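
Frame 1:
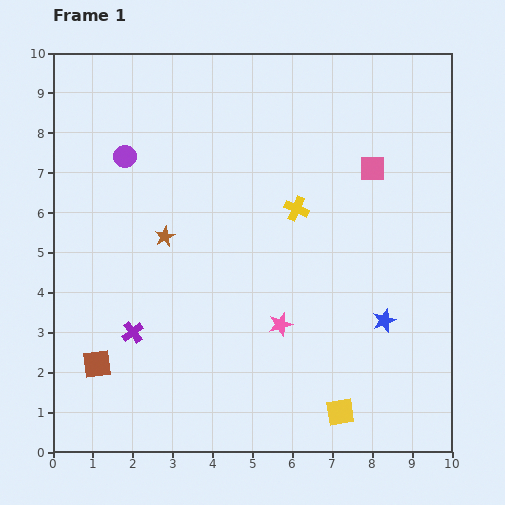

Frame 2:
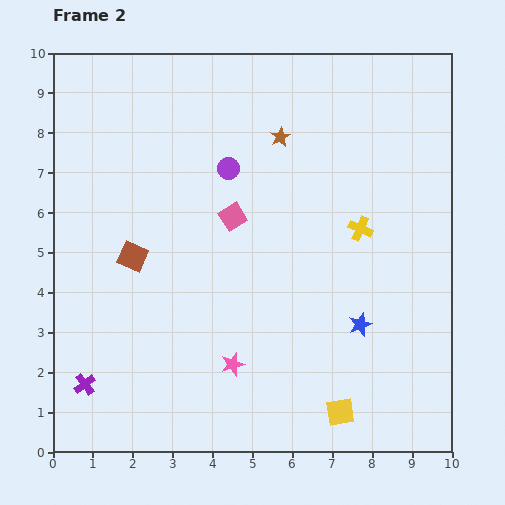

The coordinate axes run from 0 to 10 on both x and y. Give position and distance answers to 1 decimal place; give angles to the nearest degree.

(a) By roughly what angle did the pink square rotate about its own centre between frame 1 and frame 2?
32° counter-clockwise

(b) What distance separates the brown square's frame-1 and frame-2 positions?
2.8

The brown square moved from (1.1, 2.2) to (2.0, 4.9), a distance of √(0.9² + 2.7²) ≈ 2.8.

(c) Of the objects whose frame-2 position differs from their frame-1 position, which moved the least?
the blue star

(moved 0.6)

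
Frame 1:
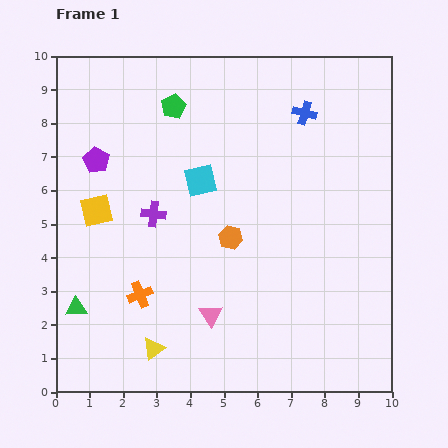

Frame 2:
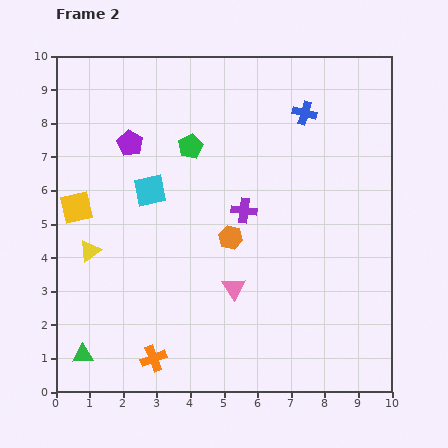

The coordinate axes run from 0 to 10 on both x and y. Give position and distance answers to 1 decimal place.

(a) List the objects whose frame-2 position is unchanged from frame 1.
the blue cross, the orange hexagon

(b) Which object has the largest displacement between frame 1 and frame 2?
the yellow triangle

(moved 3.5; next 2.7)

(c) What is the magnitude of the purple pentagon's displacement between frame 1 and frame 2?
1.1

The purple pentagon moved from (1.2, 6.9) to (2.2, 7.4), a distance of √(1.0² + 0.5²) ≈ 1.1.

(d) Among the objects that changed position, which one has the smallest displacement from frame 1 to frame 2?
the yellow square

(moved 0.6)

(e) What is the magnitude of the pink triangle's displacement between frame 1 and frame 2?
1.1

The pink triangle moved from (4.6, 2.3) to (5.3, 3.1), a distance of √(0.7² + 0.8²) ≈ 1.1.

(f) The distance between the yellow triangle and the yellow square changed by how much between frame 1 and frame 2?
-3.0

Distance in frame 1: 4.4. Distance in frame 2: 1.4.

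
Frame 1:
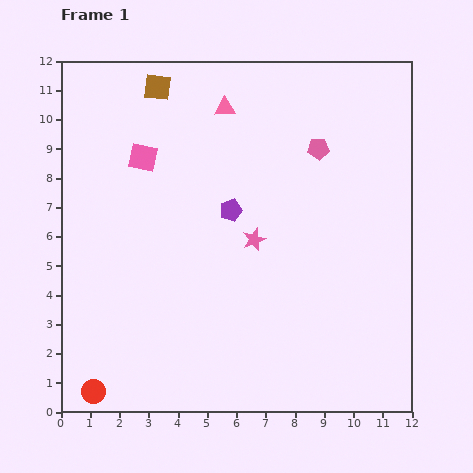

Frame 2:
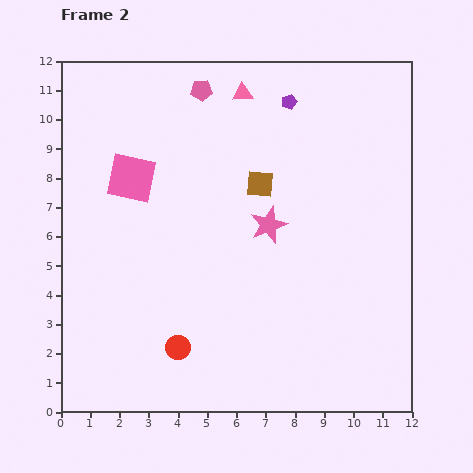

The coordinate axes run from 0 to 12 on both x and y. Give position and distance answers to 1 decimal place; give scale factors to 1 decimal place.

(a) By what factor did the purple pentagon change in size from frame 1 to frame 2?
0.7×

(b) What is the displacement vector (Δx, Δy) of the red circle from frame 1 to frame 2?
(2.9, 1.5)

The red circle was at (1.1, 0.7) in frame 1 and (4.0, 2.2) in frame 2.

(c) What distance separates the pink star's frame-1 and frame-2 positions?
0.7

The pink star moved from (6.6, 5.9) to (7.1, 6.4), a distance of √(0.5² + 0.5²) ≈ 0.7.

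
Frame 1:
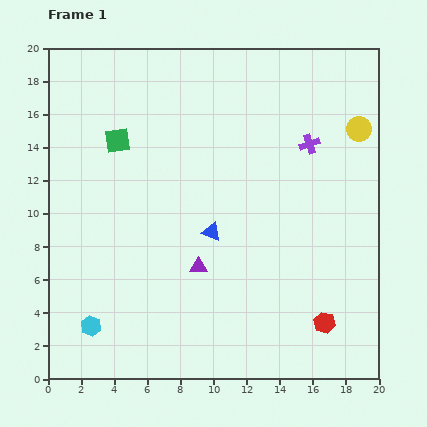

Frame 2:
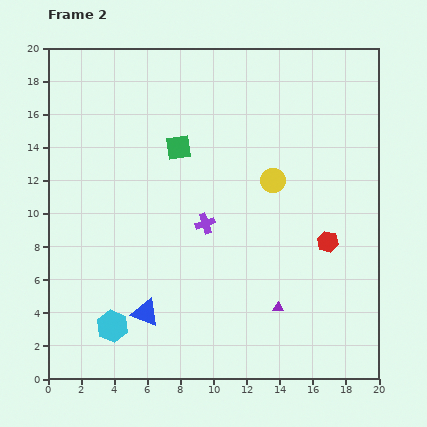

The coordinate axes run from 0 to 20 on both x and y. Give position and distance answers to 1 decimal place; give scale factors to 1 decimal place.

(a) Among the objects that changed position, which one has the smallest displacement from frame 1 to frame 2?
the cyan hexagon

(moved 1.3)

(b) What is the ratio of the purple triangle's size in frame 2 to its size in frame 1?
0.6×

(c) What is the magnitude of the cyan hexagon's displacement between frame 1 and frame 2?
1.3

The cyan hexagon moved from (2.6, 3.2) to (3.9, 3.2), a distance of √(1.3² + 0.0²) ≈ 1.3.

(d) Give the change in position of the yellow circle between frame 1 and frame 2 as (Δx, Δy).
(-5.2, -3.1)

The yellow circle was at (18.8, 15.1) in frame 1 and (13.6, 12.0) in frame 2.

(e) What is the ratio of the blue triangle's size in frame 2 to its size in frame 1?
1.4×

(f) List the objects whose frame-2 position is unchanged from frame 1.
none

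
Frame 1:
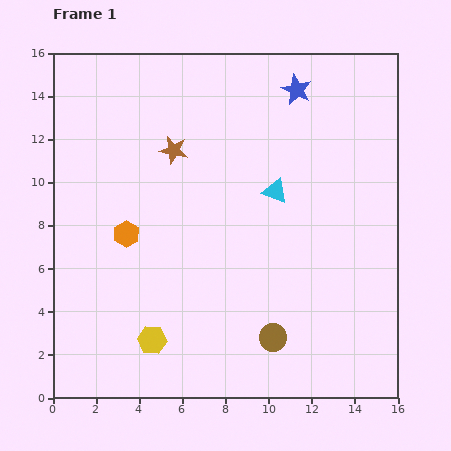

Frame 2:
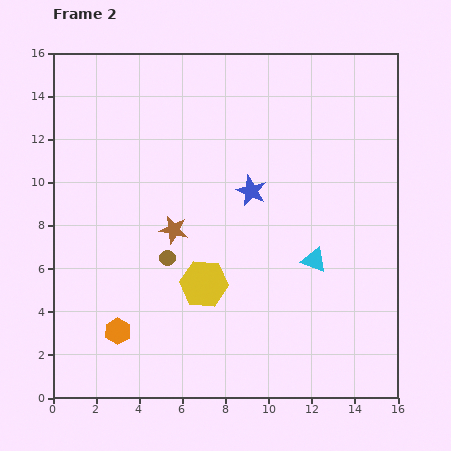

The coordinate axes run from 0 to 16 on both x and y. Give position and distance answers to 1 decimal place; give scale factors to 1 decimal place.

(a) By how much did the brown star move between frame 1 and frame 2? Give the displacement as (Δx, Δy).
(0.0, -3.7)

The brown star was at (5.6, 11.5) in frame 1 and (5.6, 7.8) in frame 2.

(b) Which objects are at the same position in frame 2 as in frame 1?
none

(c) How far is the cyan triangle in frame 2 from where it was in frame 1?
3.7

The cyan triangle moved from (10.3, 9.6) to (12.1, 6.4), a distance of √(1.8² + 3.2²) ≈ 3.7.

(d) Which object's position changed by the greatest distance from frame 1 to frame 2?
the brown circle

(moved 6.1; next 5.1)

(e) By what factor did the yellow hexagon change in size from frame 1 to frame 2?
1.6×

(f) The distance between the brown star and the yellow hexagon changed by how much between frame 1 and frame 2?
-6.0

Distance in frame 1: 8.9. Distance in frame 2: 2.9.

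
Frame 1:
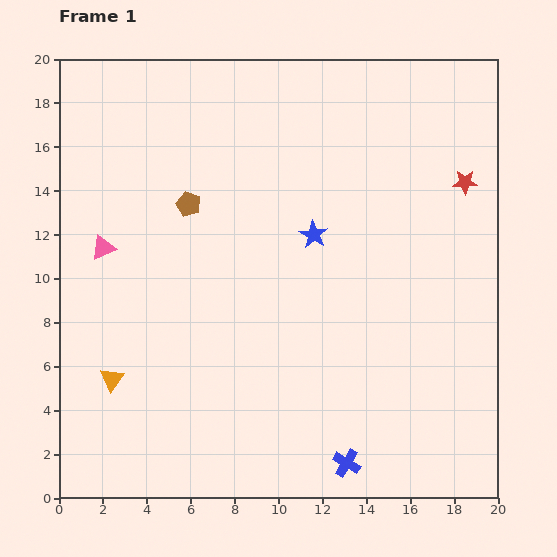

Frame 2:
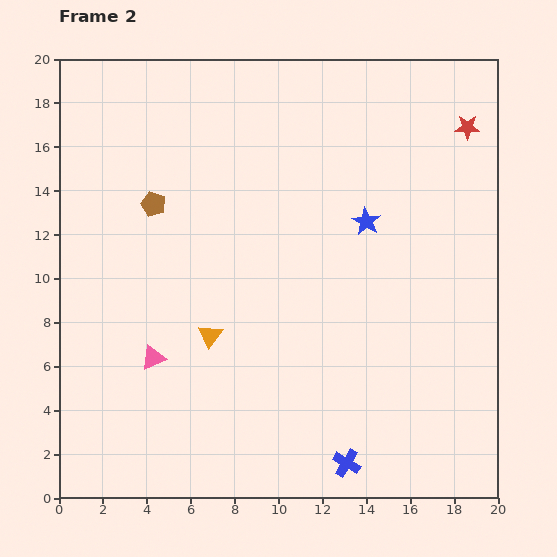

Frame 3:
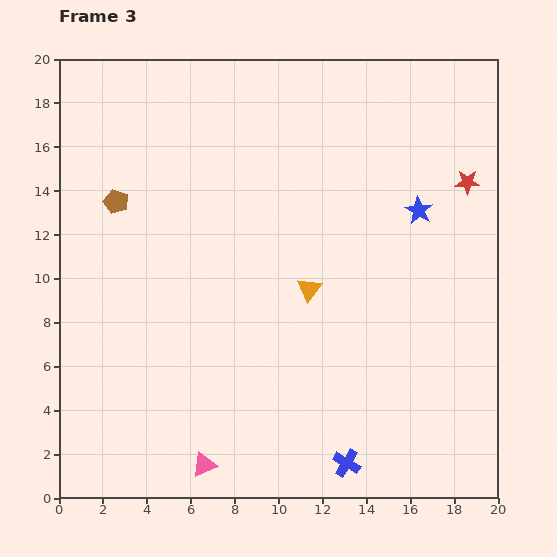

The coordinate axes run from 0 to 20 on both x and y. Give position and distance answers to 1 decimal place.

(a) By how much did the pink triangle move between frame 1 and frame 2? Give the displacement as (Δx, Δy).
(2.3, -5.0)

The pink triangle was at (2.0, 11.4) in frame 1 and (4.3, 6.4) in frame 2.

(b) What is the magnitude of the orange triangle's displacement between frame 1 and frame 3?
9.9

The orange triangle moved from (2.4, 5.4) to (11.4, 9.5), a distance of √(9.0² + 4.1²) ≈ 9.9.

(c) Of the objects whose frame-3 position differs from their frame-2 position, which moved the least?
the brown pentagon

(moved 1.7)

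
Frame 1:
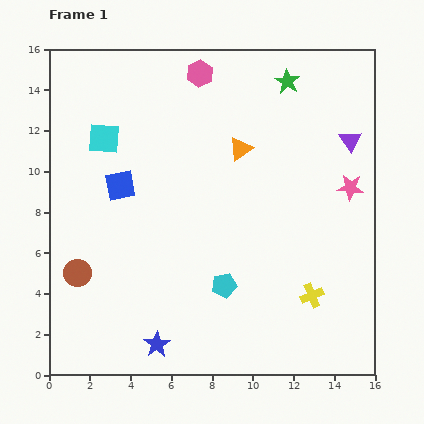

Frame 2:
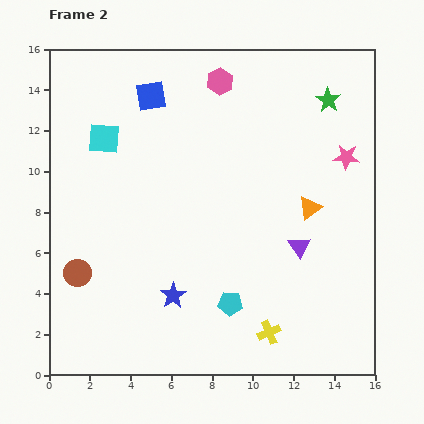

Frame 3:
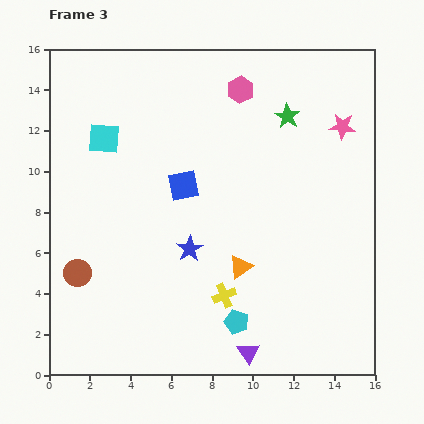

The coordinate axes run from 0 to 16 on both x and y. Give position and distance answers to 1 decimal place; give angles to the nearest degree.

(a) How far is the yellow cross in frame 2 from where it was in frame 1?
2.8

The yellow cross moved from (12.9, 3.9) to (10.8, 2.1), a distance of √(2.1² + 1.8²) ≈ 2.8.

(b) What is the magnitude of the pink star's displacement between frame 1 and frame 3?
3.0

The pink star moved from (14.8, 9.2) to (14.4, 12.2), a distance of √(0.4² + 3.0²) ≈ 3.0.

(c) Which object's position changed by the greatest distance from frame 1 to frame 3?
the purple triangle

(moved 11.5; next 5.8)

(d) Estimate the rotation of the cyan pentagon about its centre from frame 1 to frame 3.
30° clockwise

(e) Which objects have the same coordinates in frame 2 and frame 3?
the brown circle, the cyan square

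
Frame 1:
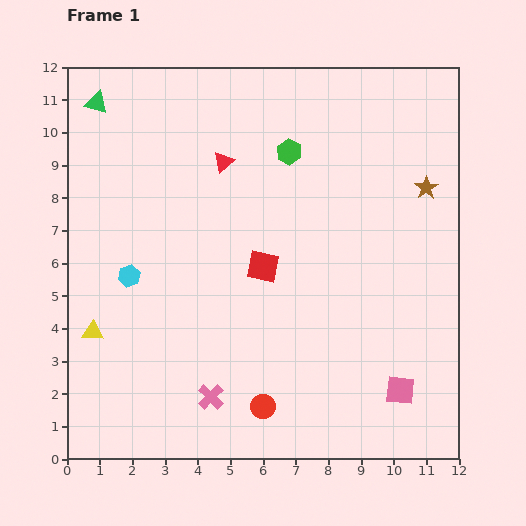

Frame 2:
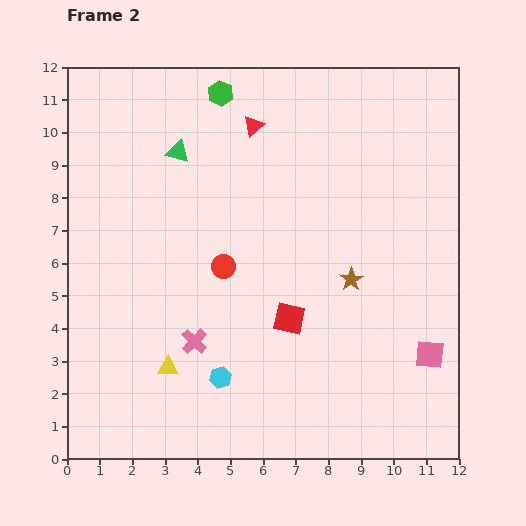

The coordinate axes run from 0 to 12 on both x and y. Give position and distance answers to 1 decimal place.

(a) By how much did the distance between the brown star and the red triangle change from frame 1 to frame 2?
-0.7

Distance in frame 1: 6.3. Distance in frame 2: 5.6.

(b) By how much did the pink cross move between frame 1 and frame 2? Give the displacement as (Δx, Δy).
(-0.5, 1.7)

The pink cross was at (4.4, 1.9) in frame 1 and (3.9, 3.6) in frame 2.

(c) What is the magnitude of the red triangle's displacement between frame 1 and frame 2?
1.4

The red triangle moved from (4.8, 9.1) to (5.7, 10.2), a distance of √(0.9² + 1.1²) ≈ 1.4.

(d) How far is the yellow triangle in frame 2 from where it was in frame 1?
2.5

The yellow triangle moved from (0.8, 3.9) to (3.1, 2.8), a distance of √(2.3² + 1.1²) ≈ 2.5.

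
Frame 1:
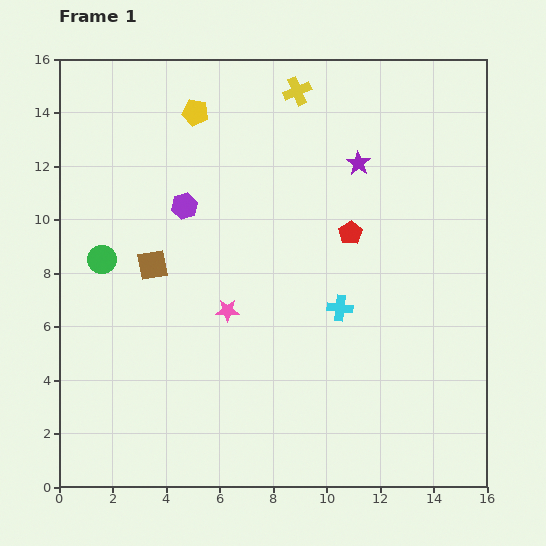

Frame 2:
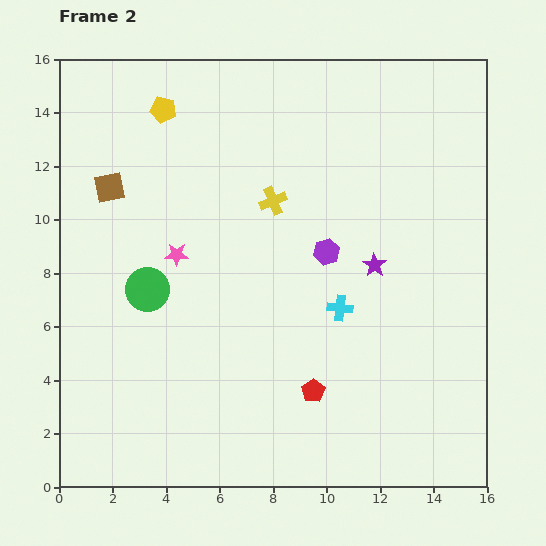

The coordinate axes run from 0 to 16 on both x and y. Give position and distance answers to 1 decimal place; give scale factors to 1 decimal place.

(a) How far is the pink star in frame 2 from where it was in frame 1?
2.8

The pink star moved from (6.3, 6.6) to (4.4, 8.7), a distance of √(1.9² + 2.1²) ≈ 2.8.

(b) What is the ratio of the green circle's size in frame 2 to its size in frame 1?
1.6×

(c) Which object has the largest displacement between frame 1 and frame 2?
the red pentagon

(moved 6.1; next 5.6)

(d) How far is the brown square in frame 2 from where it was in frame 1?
3.3

The brown square moved from (3.5, 8.3) to (1.9, 11.2), a distance of √(1.6² + 2.9²) ≈ 3.3.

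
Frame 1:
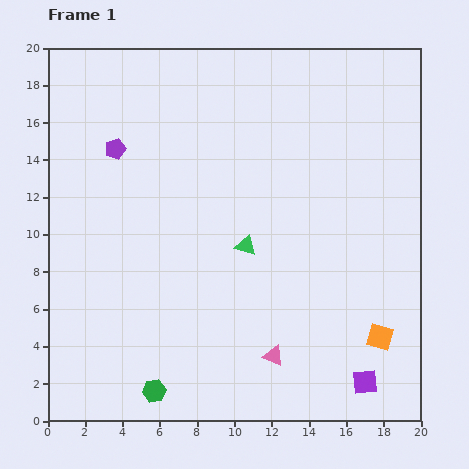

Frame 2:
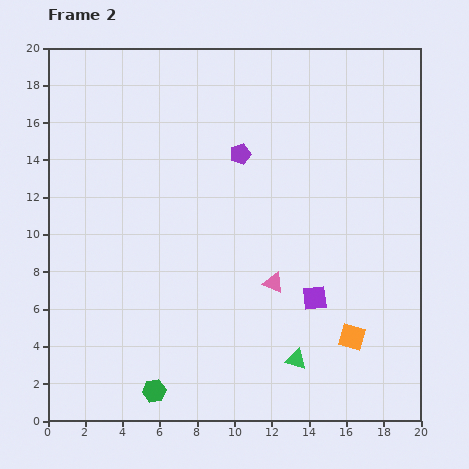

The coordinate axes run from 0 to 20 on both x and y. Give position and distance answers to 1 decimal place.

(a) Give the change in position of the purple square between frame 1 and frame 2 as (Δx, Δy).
(-2.7, 4.5)

The purple square was at (17.0, 2.1) in frame 1 and (14.3, 6.6) in frame 2.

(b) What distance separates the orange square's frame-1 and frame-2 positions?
1.5

The orange square moved from (17.8, 4.5) to (16.3, 4.5), a distance of √(1.5² + 0.0²) ≈ 1.5.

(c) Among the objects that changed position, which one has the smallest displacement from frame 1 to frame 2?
the orange square

(moved 1.5)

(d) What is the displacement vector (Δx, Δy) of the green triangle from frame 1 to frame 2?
(2.7, -6.1)

The green triangle was at (10.6, 9.4) in frame 1 and (13.3, 3.3) in frame 2.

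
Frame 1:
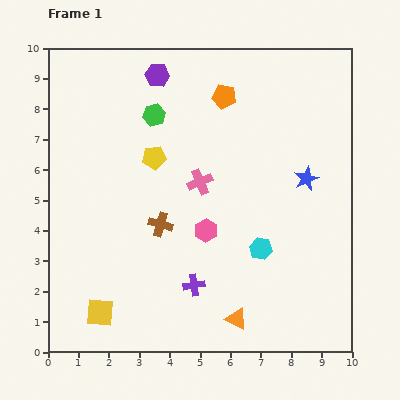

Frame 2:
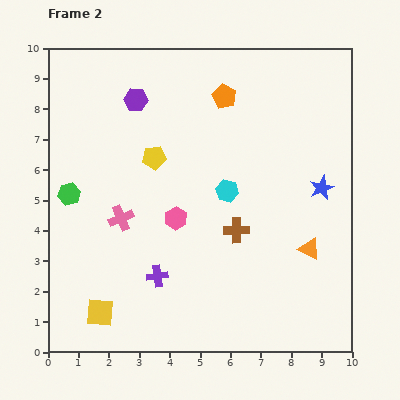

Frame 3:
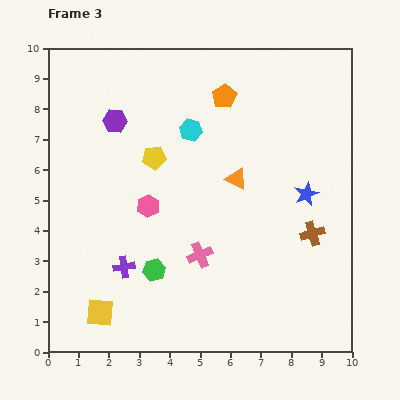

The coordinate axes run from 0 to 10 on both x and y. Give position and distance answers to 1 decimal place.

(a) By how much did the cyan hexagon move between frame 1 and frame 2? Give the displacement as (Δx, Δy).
(-1.1, 1.9)

The cyan hexagon was at (7.0, 3.4) in frame 1 and (5.9, 5.3) in frame 2.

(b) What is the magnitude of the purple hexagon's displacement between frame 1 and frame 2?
1.1

The purple hexagon moved from (3.6, 9.1) to (2.9, 8.3), a distance of √(0.7² + 0.8²) ≈ 1.1.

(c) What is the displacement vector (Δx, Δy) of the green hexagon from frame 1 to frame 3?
(0.0, -5.1)

The green hexagon was at (3.5, 7.8) in frame 1 and (3.5, 2.7) in frame 3.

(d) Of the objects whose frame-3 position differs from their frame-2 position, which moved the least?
the blue star

(moved 0.5)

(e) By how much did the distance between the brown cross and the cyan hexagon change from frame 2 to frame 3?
+3.9

Distance in frame 2: 1.3. Distance in frame 3: 5.2.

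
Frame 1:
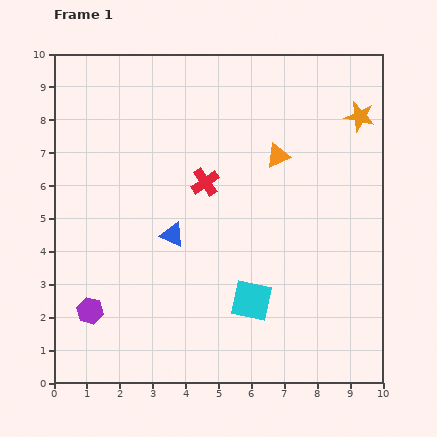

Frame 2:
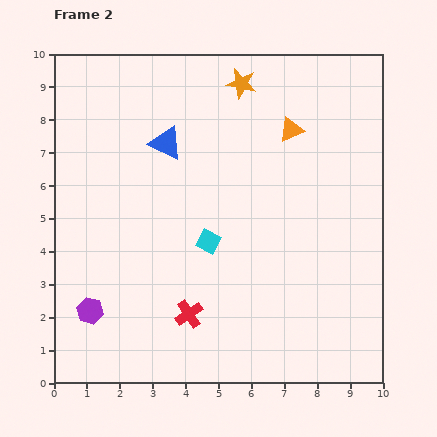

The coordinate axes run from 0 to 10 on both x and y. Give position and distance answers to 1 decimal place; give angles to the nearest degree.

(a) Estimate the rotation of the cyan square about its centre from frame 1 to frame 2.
17° clockwise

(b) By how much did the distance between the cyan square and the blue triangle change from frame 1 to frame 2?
+0.2

Distance in frame 1: 3.1. Distance in frame 2: 3.3.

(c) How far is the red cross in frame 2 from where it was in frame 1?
4.0

The red cross moved from (4.6, 6.1) to (4.1, 2.1), a distance of √(0.5² + 4.0²) ≈ 4.0.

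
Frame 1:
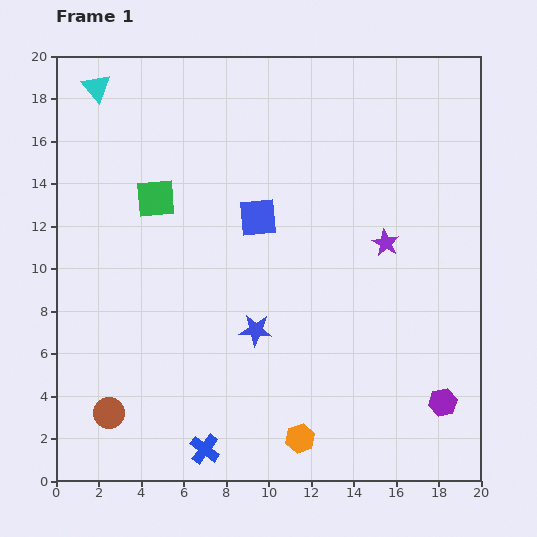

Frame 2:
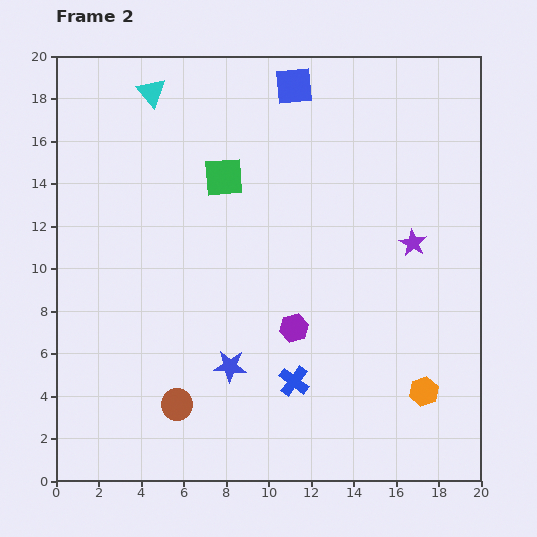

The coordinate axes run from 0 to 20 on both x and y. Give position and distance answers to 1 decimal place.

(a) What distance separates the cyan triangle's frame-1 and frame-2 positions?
2.6

The cyan triangle moved from (1.9, 18.5) to (4.5, 18.3), a distance of √(2.6² + 0.2²) ≈ 2.6.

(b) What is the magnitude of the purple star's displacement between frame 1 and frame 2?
1.3

The purple star moved from (15.5, 11.2) to (16.8, 11.2), a distance of √(1.3² + 0.0²) ≈ 1.3.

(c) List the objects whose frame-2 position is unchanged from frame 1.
none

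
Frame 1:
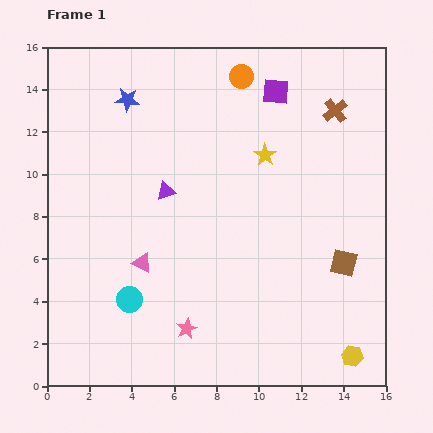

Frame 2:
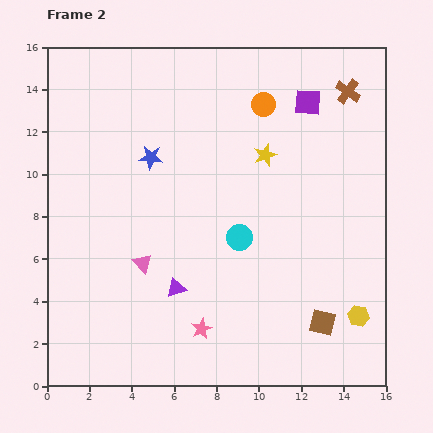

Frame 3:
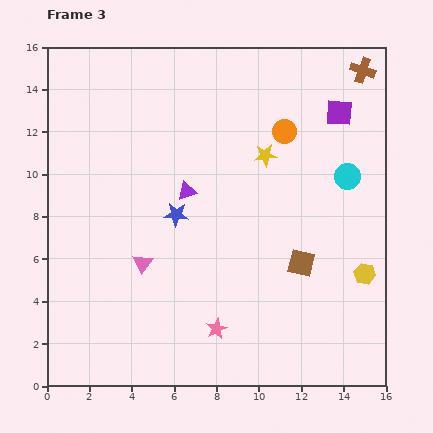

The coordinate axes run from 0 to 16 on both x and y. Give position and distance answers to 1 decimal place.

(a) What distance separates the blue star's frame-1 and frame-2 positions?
2.9

The blue star moved from (3.8, 13.5) to (4.9, 10.8), a distance of √(1.1² + 2.7²) ≈ 2.9.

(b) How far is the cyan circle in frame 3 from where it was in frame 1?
11.8

The cyan circle moved from (3.9, 4.1) to (14.2, 9.9), a distance of √(10.3² + 5.8²) ≈ 11.8.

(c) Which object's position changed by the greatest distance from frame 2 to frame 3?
the cyan circle

(moved 5.9; next 4.6)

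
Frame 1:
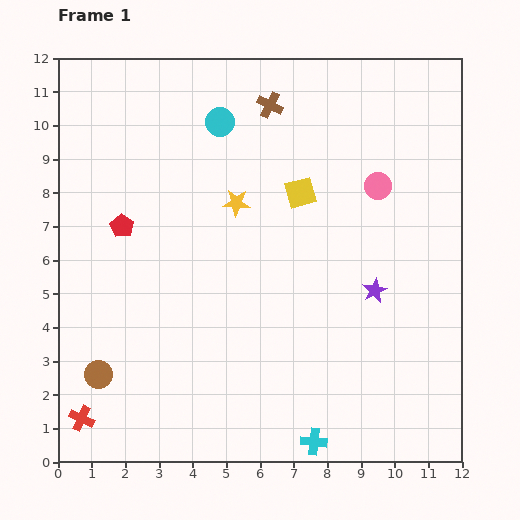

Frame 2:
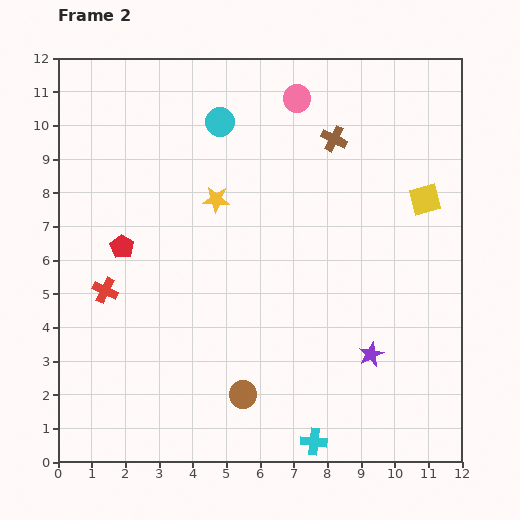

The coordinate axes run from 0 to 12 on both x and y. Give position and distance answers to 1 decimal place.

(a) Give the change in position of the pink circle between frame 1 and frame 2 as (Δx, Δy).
(-2.4, 2.6)

The pink circle was at (9.5, 8.2) in frame 1 and (7.1, 10.8) in frame 2.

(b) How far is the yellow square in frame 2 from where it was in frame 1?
3.7

The yellow square moved from (7.2, 8.0) to (10.9, 7.8), a distance of √(3.7² + 0.2²) ≈ 3.7.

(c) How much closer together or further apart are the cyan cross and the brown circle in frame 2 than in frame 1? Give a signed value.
-4.2

Distance in frame 1: 6.7. Distance in frame 2: 2.5.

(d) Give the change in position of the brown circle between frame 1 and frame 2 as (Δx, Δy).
(4.3, -0.6)

The brown circle was at (1.2, 2.6) in frame 1 and (5.5, 2.0) in frame 2.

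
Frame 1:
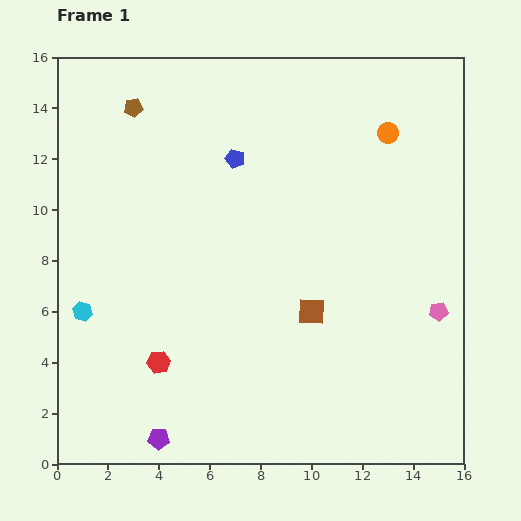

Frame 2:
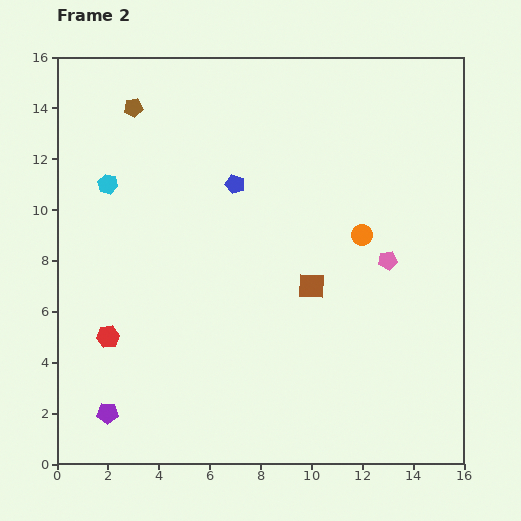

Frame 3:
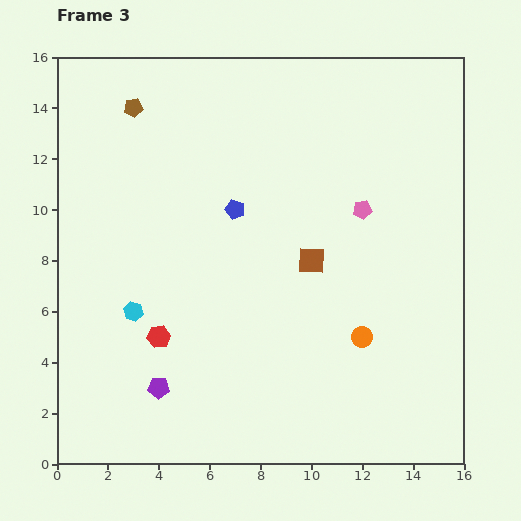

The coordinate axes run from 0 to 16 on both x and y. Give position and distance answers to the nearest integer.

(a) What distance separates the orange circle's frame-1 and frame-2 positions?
4

The orange circle moved from (13, 13) to (12, 9), a distance of √(1² + 4²) ≈ 4.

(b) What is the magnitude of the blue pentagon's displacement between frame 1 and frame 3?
2

The blue pentagon moved from (7, 12) to (7, 10), a distance of √(0² + 2²) ≈ 2.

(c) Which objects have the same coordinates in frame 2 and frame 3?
the brown pentagon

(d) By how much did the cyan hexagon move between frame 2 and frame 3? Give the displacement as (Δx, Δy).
(1, -5)

The cyan hexagon was at (2, 11) in frame 2 and (3, 6) in frame 3.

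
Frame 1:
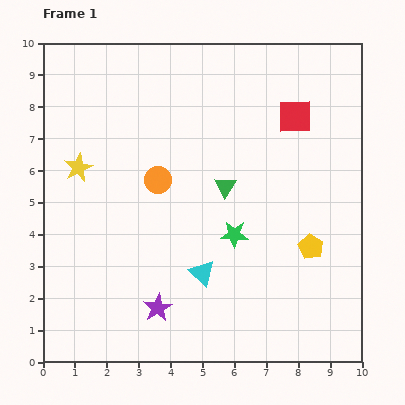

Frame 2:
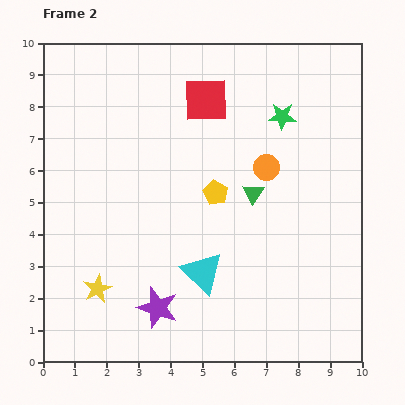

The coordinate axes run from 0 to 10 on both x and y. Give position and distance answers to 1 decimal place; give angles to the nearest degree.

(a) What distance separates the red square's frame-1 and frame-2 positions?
2.8

The red square moved from (7.9, 7.7) to (5.1, 8.2), a distance of √(2.8² + 0.5²) ≈ 2.8.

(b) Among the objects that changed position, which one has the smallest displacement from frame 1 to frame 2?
the green triangle

(moved 0.9)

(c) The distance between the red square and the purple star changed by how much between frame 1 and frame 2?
-0.7

Distance in frame 1: 7.4. Distance in frame 2: 6.7.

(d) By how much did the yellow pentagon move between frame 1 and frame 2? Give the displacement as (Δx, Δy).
(-3.0, 1.7)

The yellow pentagon was at (8.4, 3.6) in frame 1 and (5.4, 5.3) in frame 2.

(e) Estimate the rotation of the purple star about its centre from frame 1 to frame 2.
23° counter-clockwise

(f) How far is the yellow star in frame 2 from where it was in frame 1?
3.8

The yellow star moved from (1.1, 6.1) to (1.7, 2.3), a distance of √(0.6² + 3.8²) ≈ 3.8.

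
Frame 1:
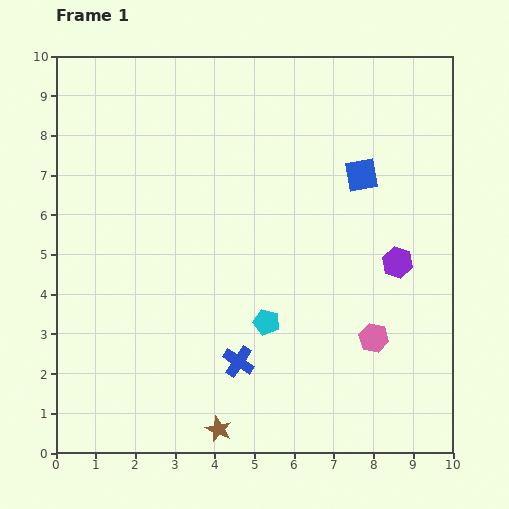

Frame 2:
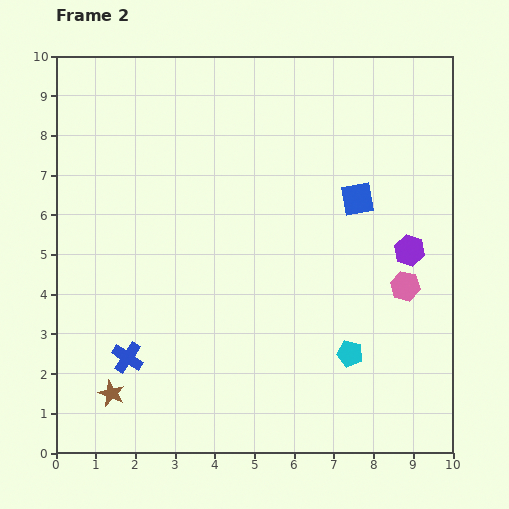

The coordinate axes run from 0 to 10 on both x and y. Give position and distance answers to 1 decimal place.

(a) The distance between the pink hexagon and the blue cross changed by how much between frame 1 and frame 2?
+3.7

Distance in frame 1: 3.5. Distance in frame 2: 7.2.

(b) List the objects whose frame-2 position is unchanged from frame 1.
none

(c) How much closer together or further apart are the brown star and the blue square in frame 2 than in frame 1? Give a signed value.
+0.6

Distance in frame 1: 7.3. Distance in frame 2: 7.9.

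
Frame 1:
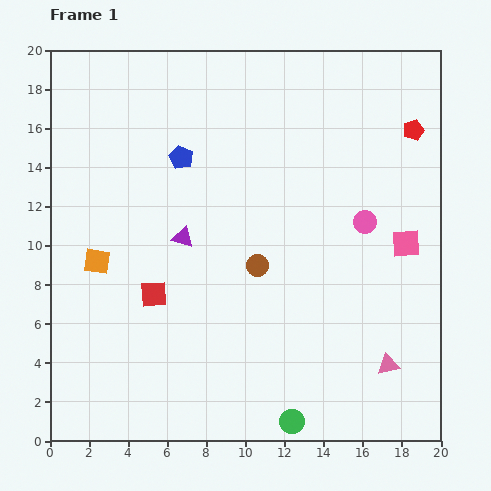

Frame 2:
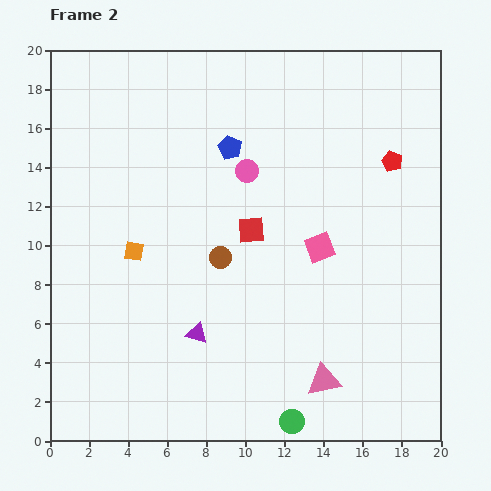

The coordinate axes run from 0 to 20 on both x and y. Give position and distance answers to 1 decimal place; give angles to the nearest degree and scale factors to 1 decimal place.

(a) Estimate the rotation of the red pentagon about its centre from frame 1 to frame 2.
30° counter-clockwise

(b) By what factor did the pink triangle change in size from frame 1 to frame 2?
1.6×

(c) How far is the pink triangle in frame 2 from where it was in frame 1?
3.4

The pink triangle moved from (17.3, 3.9) to (14.0, 3.1), a distance of √(3.3² + 0.8²) ≈ 3.4.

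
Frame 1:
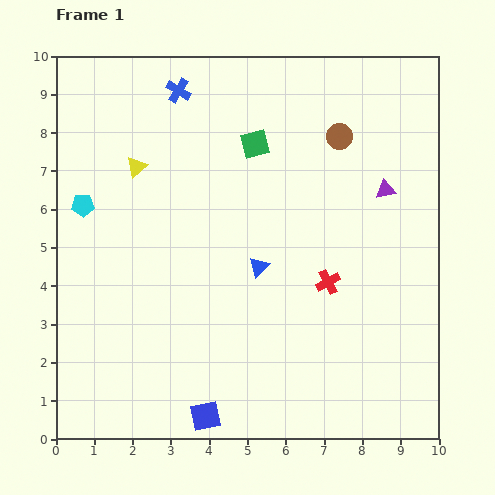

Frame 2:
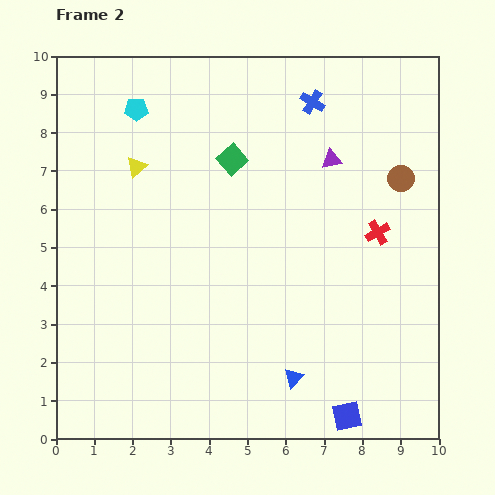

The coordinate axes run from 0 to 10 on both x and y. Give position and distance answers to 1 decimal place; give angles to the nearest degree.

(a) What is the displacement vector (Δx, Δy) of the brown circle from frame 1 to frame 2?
(1.6, -1.1)

The brown circle was at (7.4, 7.9) in frame 1 and (9.0, 6.8) in frame 2.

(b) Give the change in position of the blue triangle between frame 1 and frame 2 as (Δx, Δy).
(0.9, -2.9)

The blue triangle was at (5.3, 4.5) in frame 1 and (6.2, 1.6) in frame 2.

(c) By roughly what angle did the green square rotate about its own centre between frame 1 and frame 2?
29° counter-clockwise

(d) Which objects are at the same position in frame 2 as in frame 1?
the yellow triangle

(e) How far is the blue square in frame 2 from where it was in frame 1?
3.7

The blue square moved from (3.9, 0.6) to (7.6, 0.6), a distance of √(3.7² + 0.0²) ≈ 3.7.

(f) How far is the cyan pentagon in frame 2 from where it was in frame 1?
2.9

The cyan pentagon moved from (0.7, 6.1) to (2.1, 8.6), a distance of √(1.4² + 2.5²) ≈ 2.9.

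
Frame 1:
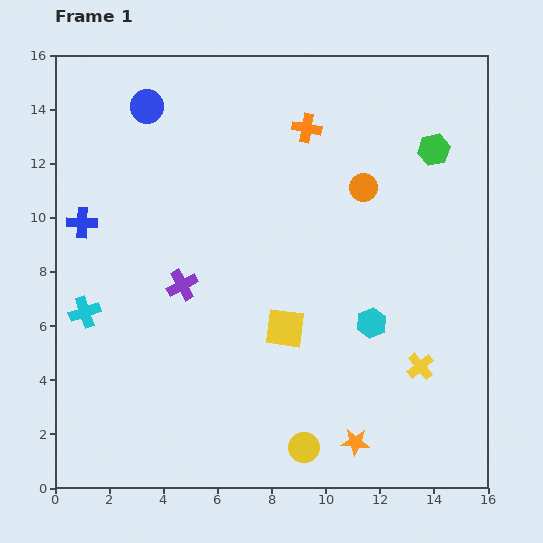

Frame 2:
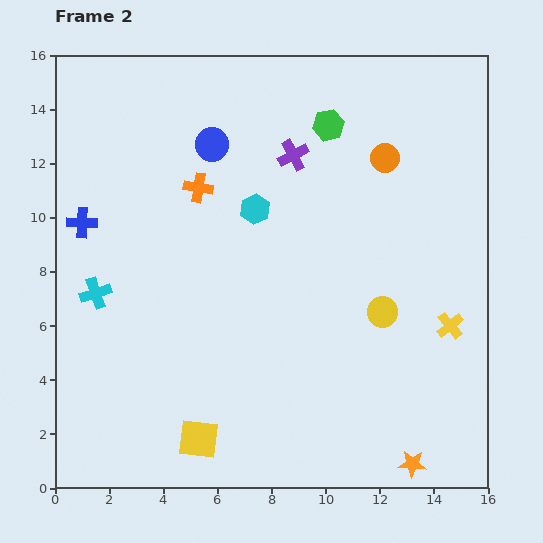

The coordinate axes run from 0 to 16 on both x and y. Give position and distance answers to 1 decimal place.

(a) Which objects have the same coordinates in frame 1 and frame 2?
the blue cross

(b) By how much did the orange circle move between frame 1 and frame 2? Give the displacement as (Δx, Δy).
(0.8, 1.1)

The orange circle was at (11.4, 11.1) in frame 1 and (12.2, 12.2) in frame 2.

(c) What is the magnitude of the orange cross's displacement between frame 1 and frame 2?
4.6

The orange cross moved from (9.3, 13.3) to (5.3, 11.1), a distance of √(4.0² + 2.2²) ≈ 4.6.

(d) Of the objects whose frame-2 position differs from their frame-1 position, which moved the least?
the cyan cross

(moved 0.8)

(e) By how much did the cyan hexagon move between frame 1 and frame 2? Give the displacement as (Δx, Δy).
(-4.3, 4.2)

The cyan hexagon was at (11.7, 6.1) in frame 1 and (7.4, 10.3) in frame 2.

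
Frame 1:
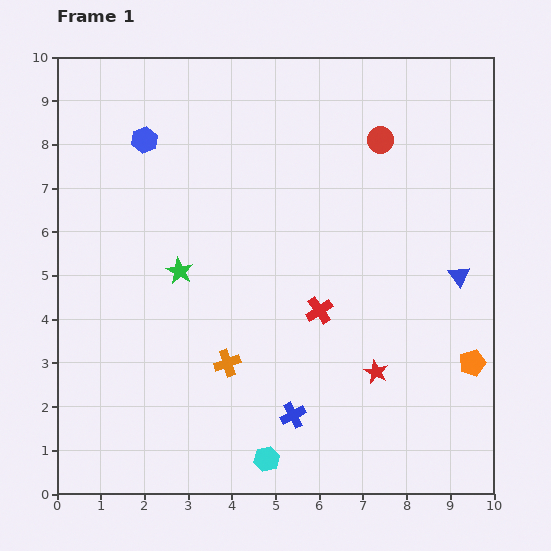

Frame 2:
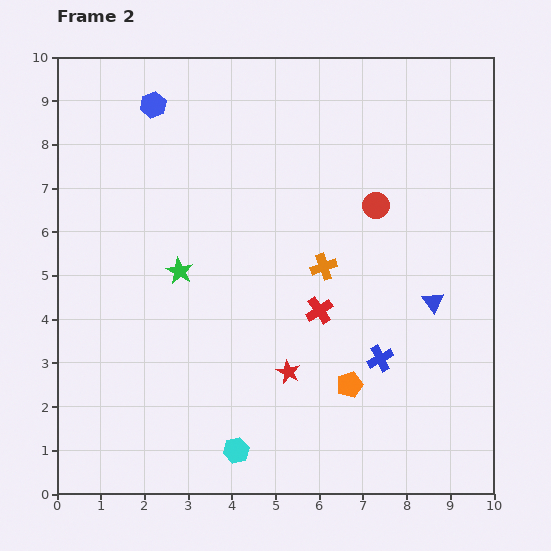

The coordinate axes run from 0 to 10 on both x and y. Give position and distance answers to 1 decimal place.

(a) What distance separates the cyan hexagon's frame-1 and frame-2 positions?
0.7

The cyan hexagon moved from (4.8, 0.8) to (4.1, 1.0), a distance of √(0.7² + 0.2²) ≈ 0.7.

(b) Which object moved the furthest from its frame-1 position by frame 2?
the orange cross

(moved 3.1; next 2.8)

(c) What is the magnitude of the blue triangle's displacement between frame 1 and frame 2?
0.8

The blue triangle moved from (9.2, 5.0) to (8.6, 4.4), a distance of √(0.6² + 0.6²) ≈ 0.8.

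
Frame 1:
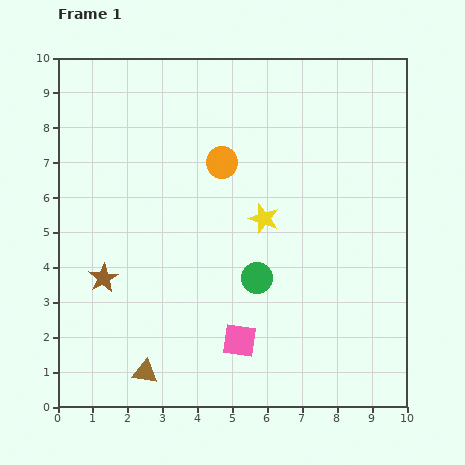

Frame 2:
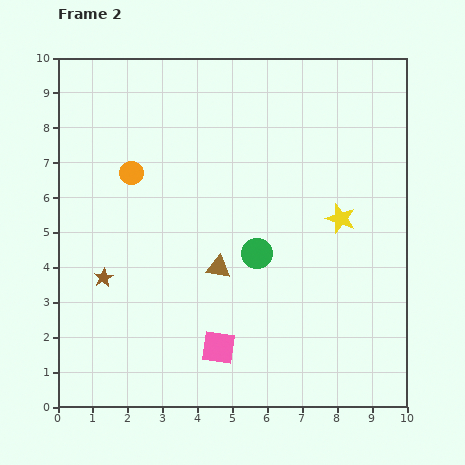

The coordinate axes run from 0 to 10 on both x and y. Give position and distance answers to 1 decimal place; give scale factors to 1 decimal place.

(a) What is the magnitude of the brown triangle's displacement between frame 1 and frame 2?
3.7

The brown triangle moved from (2.5, 1.0) to (4.6, 4.0), a distance of √(2.1² + 3.0²) ≈ 3.7.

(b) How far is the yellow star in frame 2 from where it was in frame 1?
2.2

The yellow star moved from (5.9, 5.4) to (8.1, 5.4), a distance of √(2.2² + 0.0²) ≈ 2.2.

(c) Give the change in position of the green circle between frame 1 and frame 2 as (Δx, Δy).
(0.0, 0.7)

The green circle was at (5.7, 3.7) in frame 1 and (5.7, 4.4) in frame 2.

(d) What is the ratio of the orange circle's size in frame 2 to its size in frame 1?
0.7×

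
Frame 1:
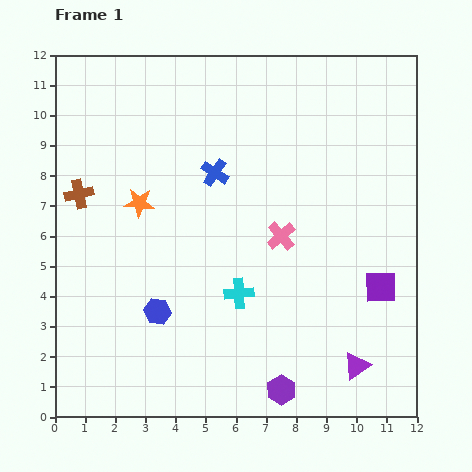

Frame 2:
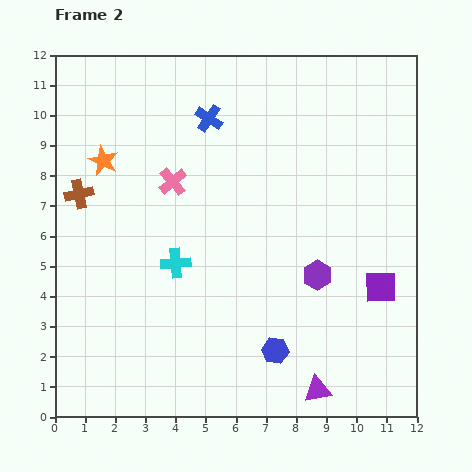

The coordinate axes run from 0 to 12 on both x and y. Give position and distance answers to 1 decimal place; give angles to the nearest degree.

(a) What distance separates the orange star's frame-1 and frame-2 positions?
1.8

The orange star moved from (2.8, 7.1) to (1.6, 8.5), a distance of √(1.2² + 1.4²) ≈ 1.8.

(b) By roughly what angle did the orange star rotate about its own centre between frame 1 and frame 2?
21° clockwise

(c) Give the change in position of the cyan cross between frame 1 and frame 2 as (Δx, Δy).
(-2.1, 1.0)

The cyan cross was at (6.1, 4.1) in frame 1 and (4.0, 5.1) in frame 2.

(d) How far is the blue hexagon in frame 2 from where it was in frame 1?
4.1

The blue hexagon moved from (3.4, 3.5) to (7.3, 2.2), a distance of √(3.9² + 1.3²) ≈ 4.1.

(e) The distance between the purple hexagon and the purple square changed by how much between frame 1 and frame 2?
-2.6

Distance in frame 1: 4.7. Distance in frame 2: 2.1.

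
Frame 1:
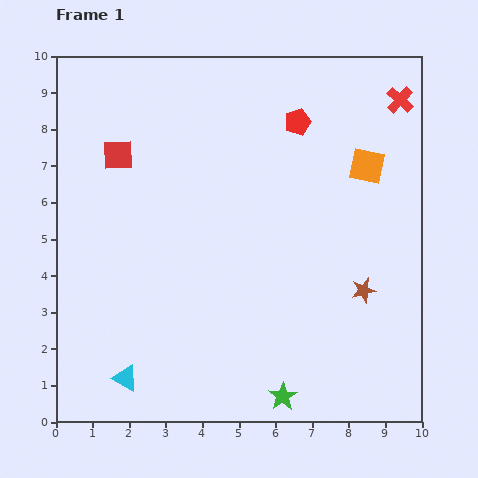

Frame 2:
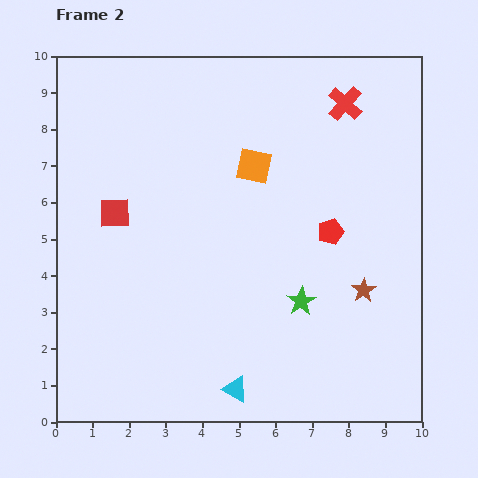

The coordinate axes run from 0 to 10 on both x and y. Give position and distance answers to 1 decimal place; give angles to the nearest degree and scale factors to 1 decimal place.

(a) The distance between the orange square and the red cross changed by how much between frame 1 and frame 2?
+1.0

Distance in frame 1: 2.0. Distance in frame 2: 3.0.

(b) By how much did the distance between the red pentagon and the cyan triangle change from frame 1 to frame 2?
-3.4

Distance in frame 1: 8.4. Distance in frame 2: 5.0.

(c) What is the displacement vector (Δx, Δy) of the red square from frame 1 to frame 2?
(-0.1, -1.6)

The red square was at (1.7, 7.3) in frame 1 and (1.6, 5.7) in frame 2.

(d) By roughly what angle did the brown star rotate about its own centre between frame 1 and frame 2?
19° counter-clockwise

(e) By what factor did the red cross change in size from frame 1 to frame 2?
1.3×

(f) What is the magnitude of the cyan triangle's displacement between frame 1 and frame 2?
3.0

The cyan triangle moved from (1.9, 1.2) to (4.9, 0.9), a distance of √(3.0² + 0.3²) ≈ 3.0.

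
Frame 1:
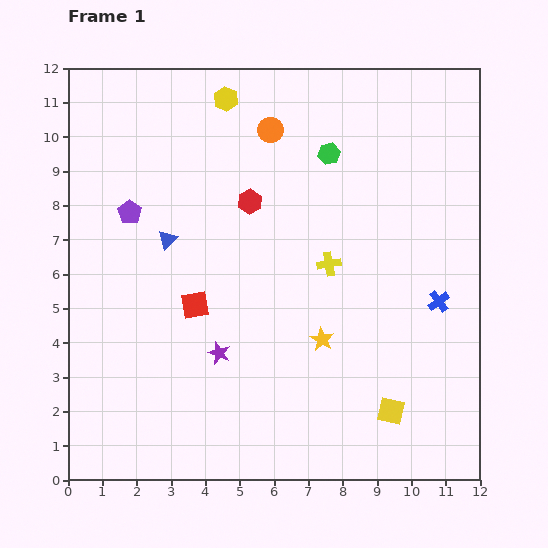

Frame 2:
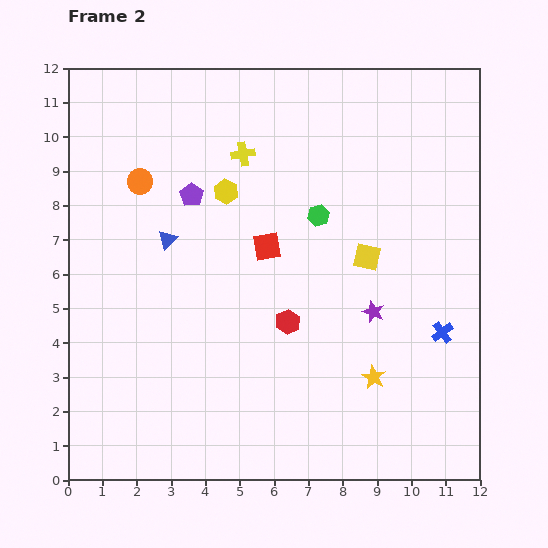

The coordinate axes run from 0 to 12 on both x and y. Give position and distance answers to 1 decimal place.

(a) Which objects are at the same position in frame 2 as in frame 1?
the blue triangle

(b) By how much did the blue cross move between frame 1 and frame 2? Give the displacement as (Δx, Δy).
(0.1, -0.9)

The blue cross was at (10.8, 5.2) in frame 1 and (10.9, 4.3) in frame 2.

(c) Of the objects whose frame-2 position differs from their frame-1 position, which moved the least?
the blue cross

(moved 0.9)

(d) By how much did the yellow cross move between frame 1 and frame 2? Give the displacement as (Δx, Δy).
(-2.5, 3.2)

The yellow cross was at (7.6, 6.3) in frame 1 and (5.1, 9.5) in frame 2.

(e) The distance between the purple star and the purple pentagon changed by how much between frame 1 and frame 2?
+1.4

Distance in frame 1: 4.9. Distance in frame 2: 6.3.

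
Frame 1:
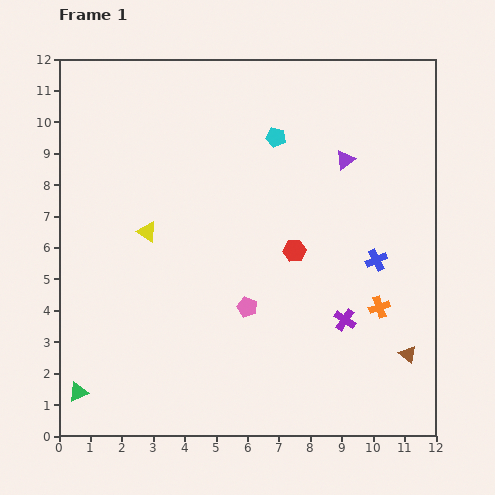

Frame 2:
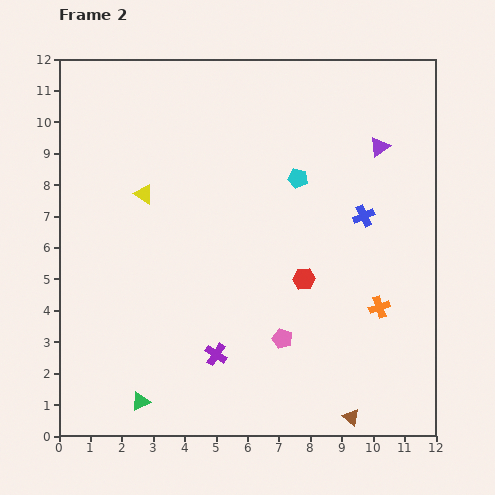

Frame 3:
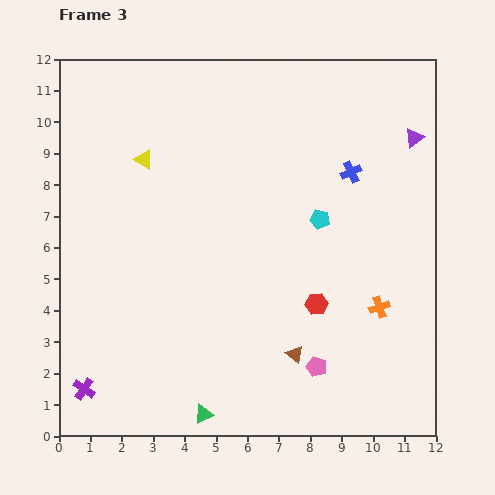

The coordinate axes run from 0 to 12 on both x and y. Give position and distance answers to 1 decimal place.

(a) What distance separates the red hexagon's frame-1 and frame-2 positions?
0.9

The red hexagon moved from (7.5, 5.9) to (7.8, 5.0), a distance of √(0.3² + 0.9²) ≈ 0.9.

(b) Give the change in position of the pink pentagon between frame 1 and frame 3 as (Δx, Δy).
(2.2, -1.9)

The pink pentagon was at (6.0, 4.1) in frame 1 and (8.2, 2.2) in frame 3.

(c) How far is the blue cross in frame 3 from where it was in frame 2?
1.5

The blue cross moved from (9.7, 7.0) to (9.3, 8.4), a distance of √(0.4² + 1.4²) ≈ 1.5.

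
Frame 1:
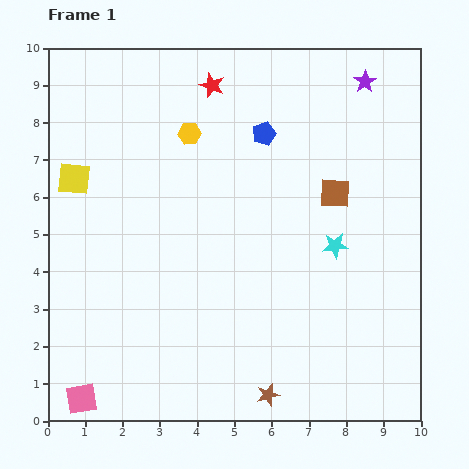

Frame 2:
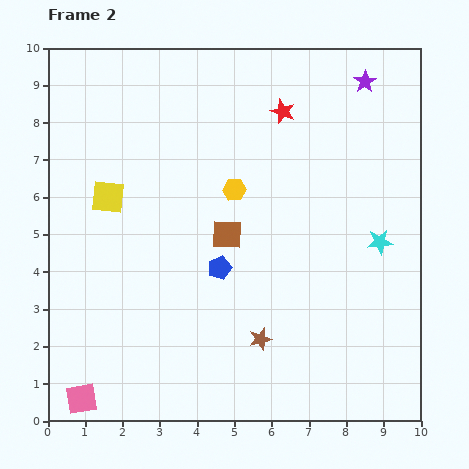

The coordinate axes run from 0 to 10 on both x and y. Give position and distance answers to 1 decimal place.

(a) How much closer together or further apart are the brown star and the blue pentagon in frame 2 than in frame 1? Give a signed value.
-4.8

Distance in frame 1: 7.0. Distance in frame 2: 2.2.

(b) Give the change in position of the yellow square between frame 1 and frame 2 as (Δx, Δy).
(0.9, -0.5)

The yellow square was at (0.7, 6.5) in frame 1 and (1.6, 6.0) in frame 2.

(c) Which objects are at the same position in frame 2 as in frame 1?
the pink square, the purple star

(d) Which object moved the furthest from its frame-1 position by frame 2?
the blue pentagon

(moved 3.8; next 3.1)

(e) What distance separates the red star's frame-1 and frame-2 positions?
2.0

The red star moved from (4.4, 9.0) to (6.3, 8.3), a distance of √(1.9² + 0.7²) ≈ 2.0.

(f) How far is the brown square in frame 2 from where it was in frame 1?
3.1

The brown square moved from (7.7, 6.1) to (4.8, 5.0), a distance of √(2.9² + 1.1²) ≈ 3.1.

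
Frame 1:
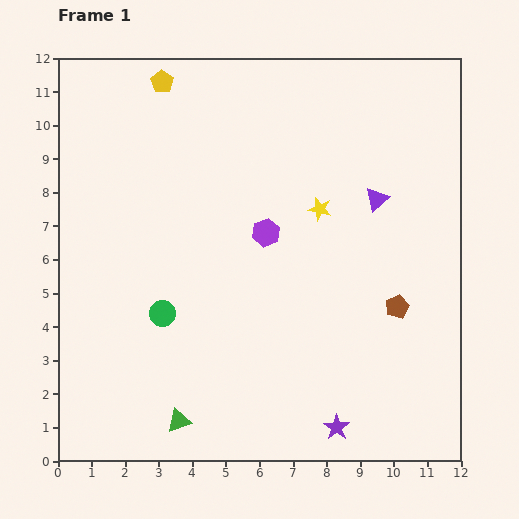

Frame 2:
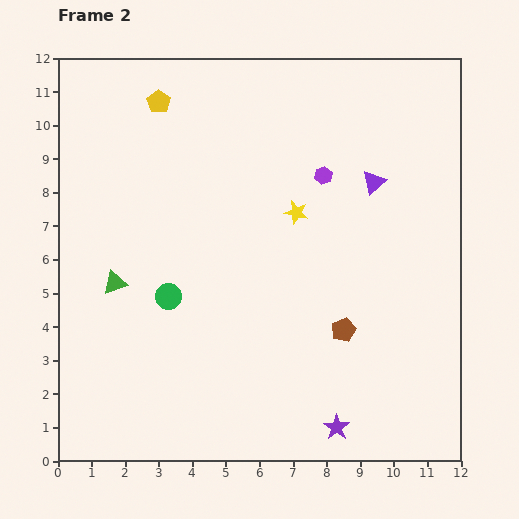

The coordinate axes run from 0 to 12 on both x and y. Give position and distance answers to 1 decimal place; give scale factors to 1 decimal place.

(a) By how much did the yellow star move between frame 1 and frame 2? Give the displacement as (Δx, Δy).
(-0.7, -0.1)

The yellow star was at (7.8, 7.5) in frame 1 and (7.1, 7.4) in frame 2.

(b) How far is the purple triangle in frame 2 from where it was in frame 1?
0.5

The purple triangle moved from (9.5, 7.8) to (9.4, 8.3), a distance of √(0.1² + 0.5²) ≈ 0.5.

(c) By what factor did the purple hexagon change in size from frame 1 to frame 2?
0.6×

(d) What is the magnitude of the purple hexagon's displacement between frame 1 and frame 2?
2.4

The purple hexagon moved from (6.2, 6.8) to (7.9, 8.5), a distance of √(1.7² + 1.7²) ≈ 2.4.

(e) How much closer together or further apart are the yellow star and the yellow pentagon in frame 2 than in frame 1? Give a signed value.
-0.7

Distance in frame 1: 6.0. Distance in frame 2: 5.3.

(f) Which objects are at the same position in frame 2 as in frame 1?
the purple star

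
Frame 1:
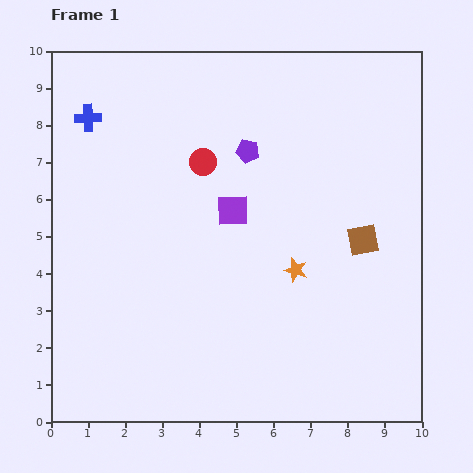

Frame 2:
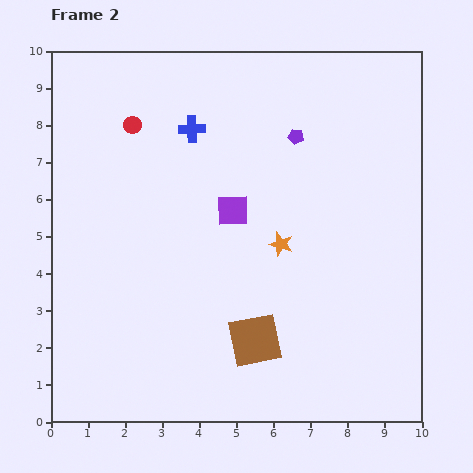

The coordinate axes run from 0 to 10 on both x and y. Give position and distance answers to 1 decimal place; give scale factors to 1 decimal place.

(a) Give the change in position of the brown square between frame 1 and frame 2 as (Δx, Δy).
(-2.9, -2.7)

The brown square was at (8.4, 4.9) in frame 1 and (5.5, 2.2) in frame 2.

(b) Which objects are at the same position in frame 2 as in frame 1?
the purple square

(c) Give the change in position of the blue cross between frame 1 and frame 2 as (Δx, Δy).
(2.8, -0.3)

The blue cross was at (1.0, 8.2) in frame 1 and (3.8, 7.9) in frame 2.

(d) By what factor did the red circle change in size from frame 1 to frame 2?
0.6×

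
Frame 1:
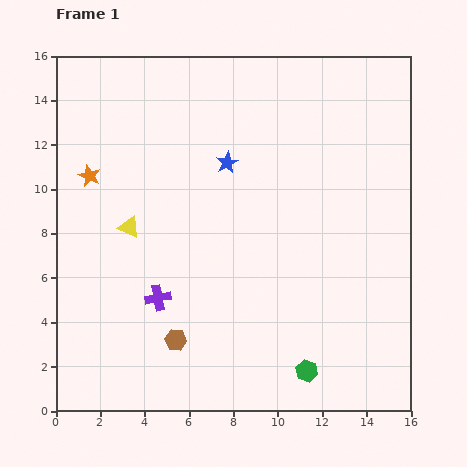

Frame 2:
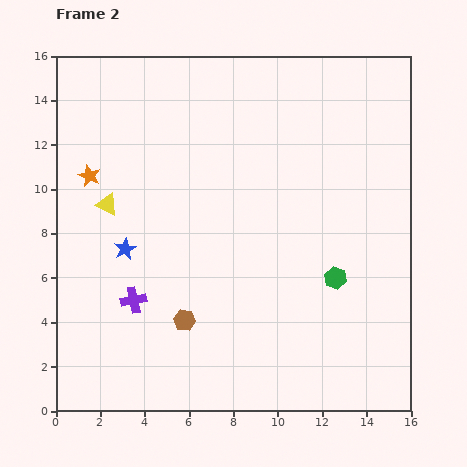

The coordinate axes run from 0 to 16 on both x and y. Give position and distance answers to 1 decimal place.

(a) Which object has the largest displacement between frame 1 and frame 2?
the blue star

(moved 6.0; next 4.4)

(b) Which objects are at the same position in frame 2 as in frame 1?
the orange star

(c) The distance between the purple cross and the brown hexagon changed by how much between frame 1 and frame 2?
+0.4

Distance in frame 1: 2.1. Distance in frame 2: 2.5.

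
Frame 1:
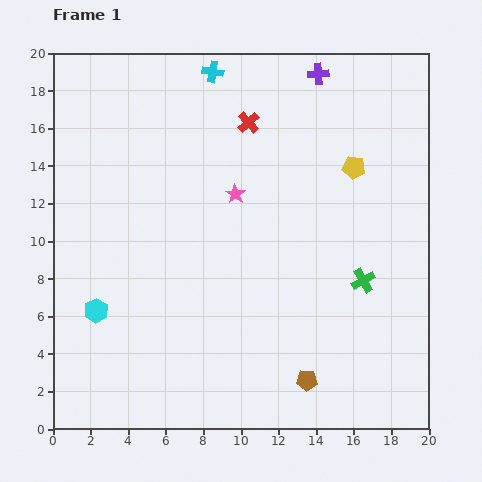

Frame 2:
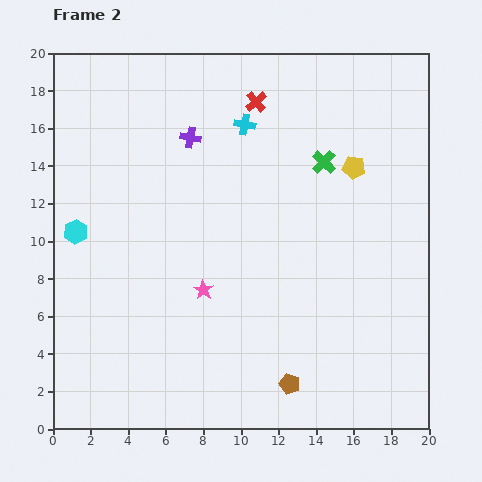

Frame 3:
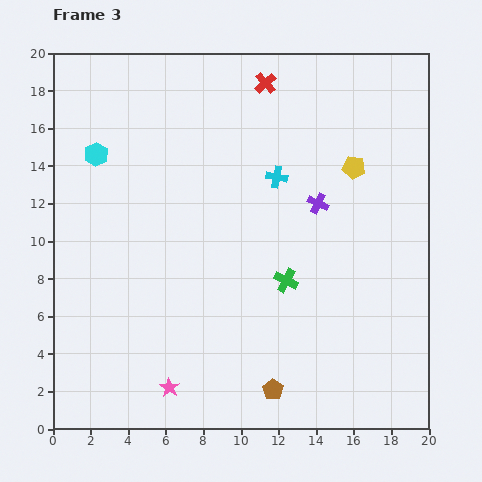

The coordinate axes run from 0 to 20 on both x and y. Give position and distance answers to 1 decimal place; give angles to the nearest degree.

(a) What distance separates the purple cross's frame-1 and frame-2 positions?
7.6

The purple cross moved from (14.1, 18.9) to (7.3, 15.5), a distance of √(6.8² + 3.4²) ≈ 7.6.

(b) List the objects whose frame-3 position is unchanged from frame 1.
the yellow pentagon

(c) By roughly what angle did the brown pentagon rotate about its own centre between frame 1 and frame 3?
30° clockwise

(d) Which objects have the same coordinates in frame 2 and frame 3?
the yellow pentagon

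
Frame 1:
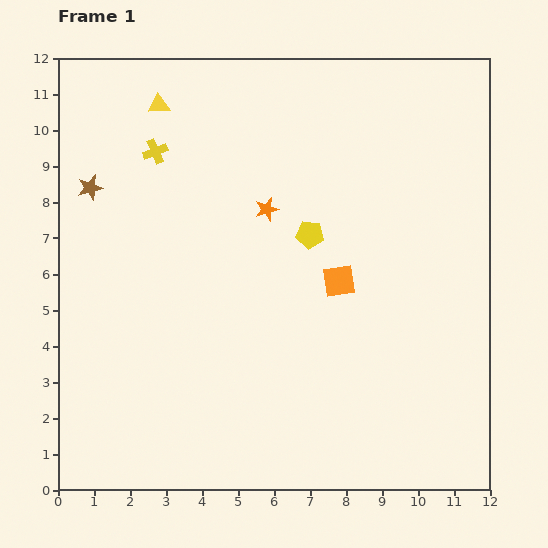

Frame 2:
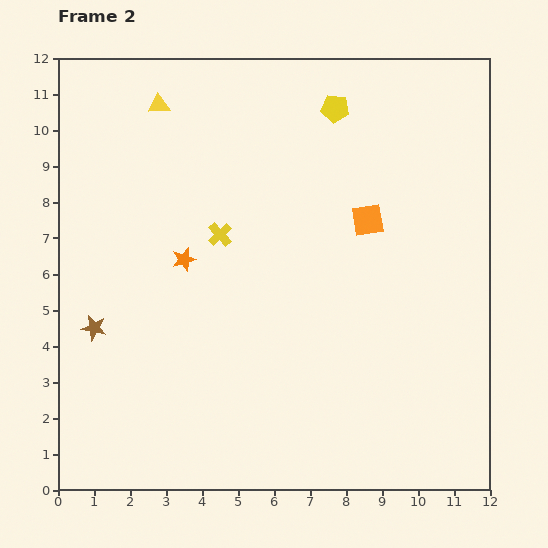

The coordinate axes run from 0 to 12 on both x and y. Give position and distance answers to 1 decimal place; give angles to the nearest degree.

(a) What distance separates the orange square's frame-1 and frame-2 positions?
1.9

The orange square moved from (7.8, 5.8) to (8.6, 7.5), a distance of √(0.8² + 1.7²) ≈ 1.9.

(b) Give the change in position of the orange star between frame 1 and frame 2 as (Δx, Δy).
(-2.3, -1.4)

The orange star was at (5.8, 7.8) in frame 1 and (3.5, 6.4) in frame 2.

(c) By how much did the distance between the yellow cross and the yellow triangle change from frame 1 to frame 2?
+2.7

Distance in frame 1: 1.3. Distance in frame 2: 4.0.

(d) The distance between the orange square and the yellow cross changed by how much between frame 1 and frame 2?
-2.1

Distance in frame 1: 6.2. Distance in frame 2: 4.1.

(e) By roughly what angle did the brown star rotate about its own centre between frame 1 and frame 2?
26° clockwise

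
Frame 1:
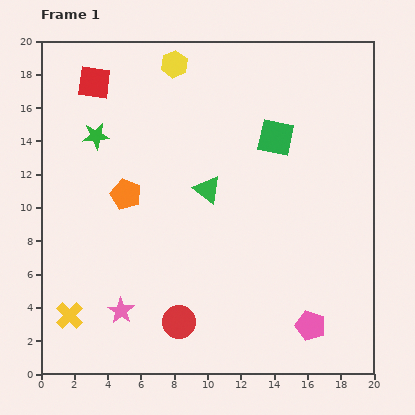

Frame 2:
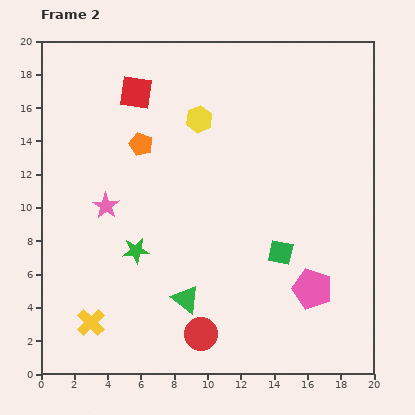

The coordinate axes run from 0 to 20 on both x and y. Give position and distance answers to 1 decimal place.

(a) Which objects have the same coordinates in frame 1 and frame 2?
none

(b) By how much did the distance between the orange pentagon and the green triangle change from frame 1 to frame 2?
+4.8

Distance in frame 1: 4.9. Distance in frame 2: 9.7.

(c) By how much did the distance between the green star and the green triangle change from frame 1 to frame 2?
-3.2

Distance in frame 1: 7.4. Distance in frame 2: 4.2.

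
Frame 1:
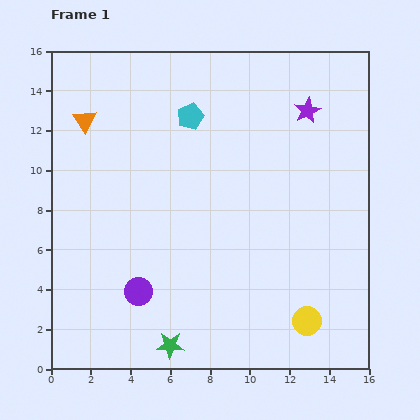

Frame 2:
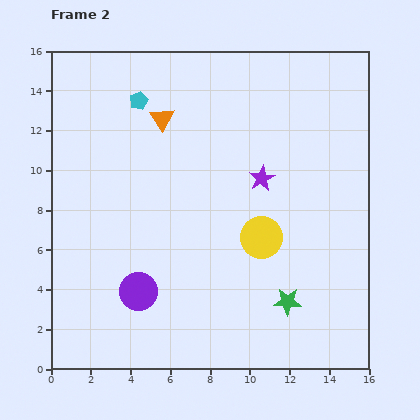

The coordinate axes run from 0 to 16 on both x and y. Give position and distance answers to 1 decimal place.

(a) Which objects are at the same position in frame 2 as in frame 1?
the purple circle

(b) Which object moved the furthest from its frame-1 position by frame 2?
the green star

(moved 6.3; next 4.8)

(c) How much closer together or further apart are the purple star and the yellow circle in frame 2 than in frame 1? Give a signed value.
-7.6

Distance in frame 1: 10.6. Distance in frame 2: 3.0.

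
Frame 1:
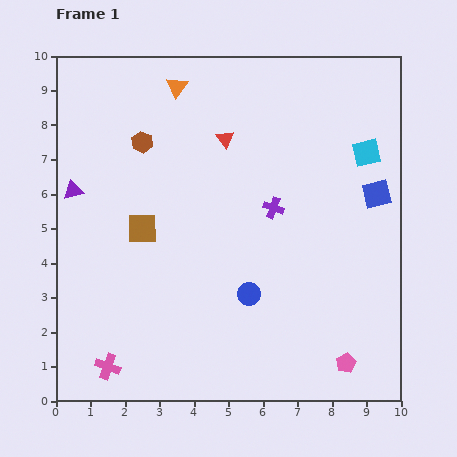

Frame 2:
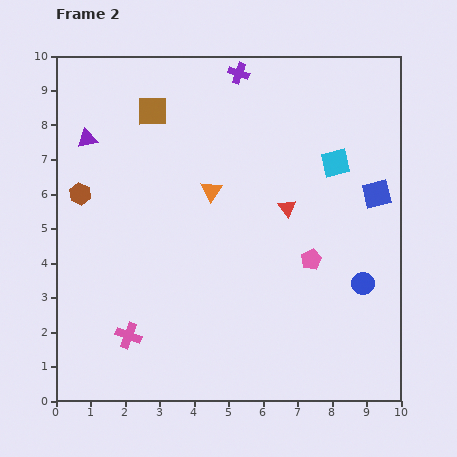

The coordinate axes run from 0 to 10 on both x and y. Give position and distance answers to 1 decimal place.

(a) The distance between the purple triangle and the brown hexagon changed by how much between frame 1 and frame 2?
-0.8

Distance in frame 1: 2.4. Distance in frame 2: 1.6.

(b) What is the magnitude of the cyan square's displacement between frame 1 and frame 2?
0.9

The cyan square moved from (9.0, 7.2) to (8.1, 6.9), a distance of √(0.9² + 0.3²) ≈ 0.9.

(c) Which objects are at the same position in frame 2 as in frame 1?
the blue square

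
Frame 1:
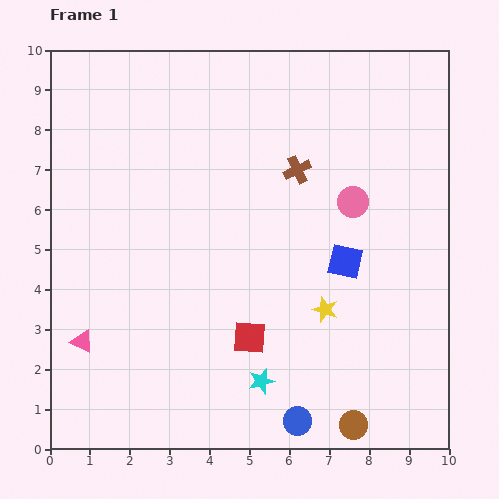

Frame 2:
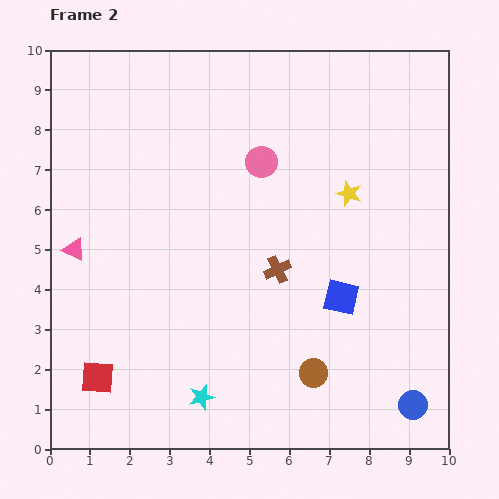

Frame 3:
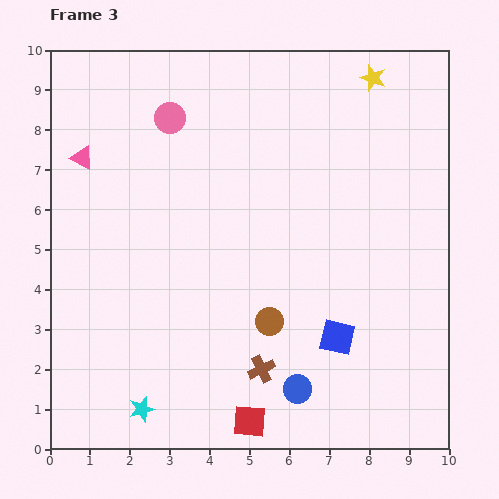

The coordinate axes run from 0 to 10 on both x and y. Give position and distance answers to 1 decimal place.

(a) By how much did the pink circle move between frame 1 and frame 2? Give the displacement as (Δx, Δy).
(-2.3, 1.0)

The pink circle was at (7.6, 6.2) in frame 1 and (5.3, 7.2) in frame 2.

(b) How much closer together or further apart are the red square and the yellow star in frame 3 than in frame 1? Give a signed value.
+7.1

Distance in frame 1: 2.0. Distance in frame 3: 9.1.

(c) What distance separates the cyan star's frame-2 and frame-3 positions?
1.5

The cyan star moved from (3.8, 1.3) to (2.3, 1.0), a distance of √(1.5² + 0.3²) ≈ 1.5.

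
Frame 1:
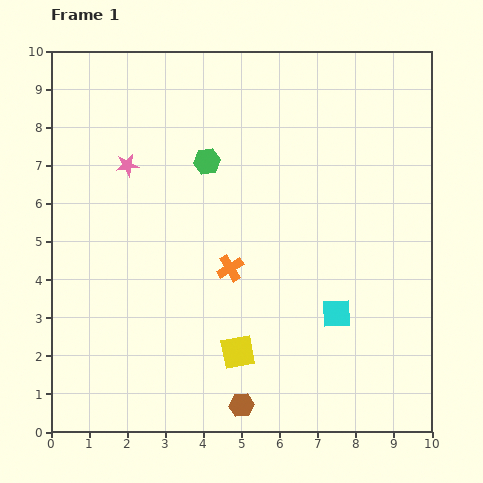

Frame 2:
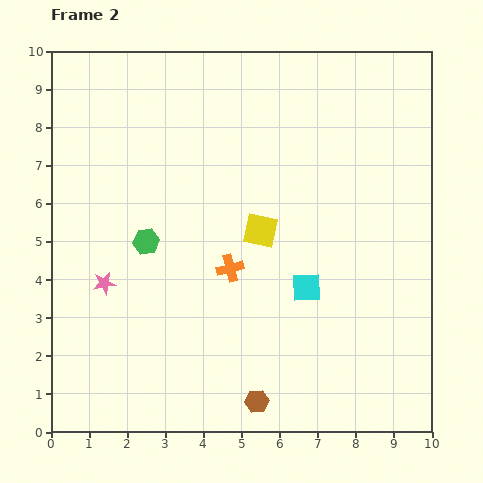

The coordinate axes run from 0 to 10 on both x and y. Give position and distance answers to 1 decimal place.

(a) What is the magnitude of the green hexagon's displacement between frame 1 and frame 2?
2.6

The green hexagon moved from (4.1, 7.1) to (2.5, 5.0), a distance of √(1.6² + 2.1²) ≈ 2.6.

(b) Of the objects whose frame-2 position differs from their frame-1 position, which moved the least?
the brown hexagon

(moved 0.4)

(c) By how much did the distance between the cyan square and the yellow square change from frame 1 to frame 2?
-0.9

Distance in frame 1: 2.8. Distance in frame 2: 1.9.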